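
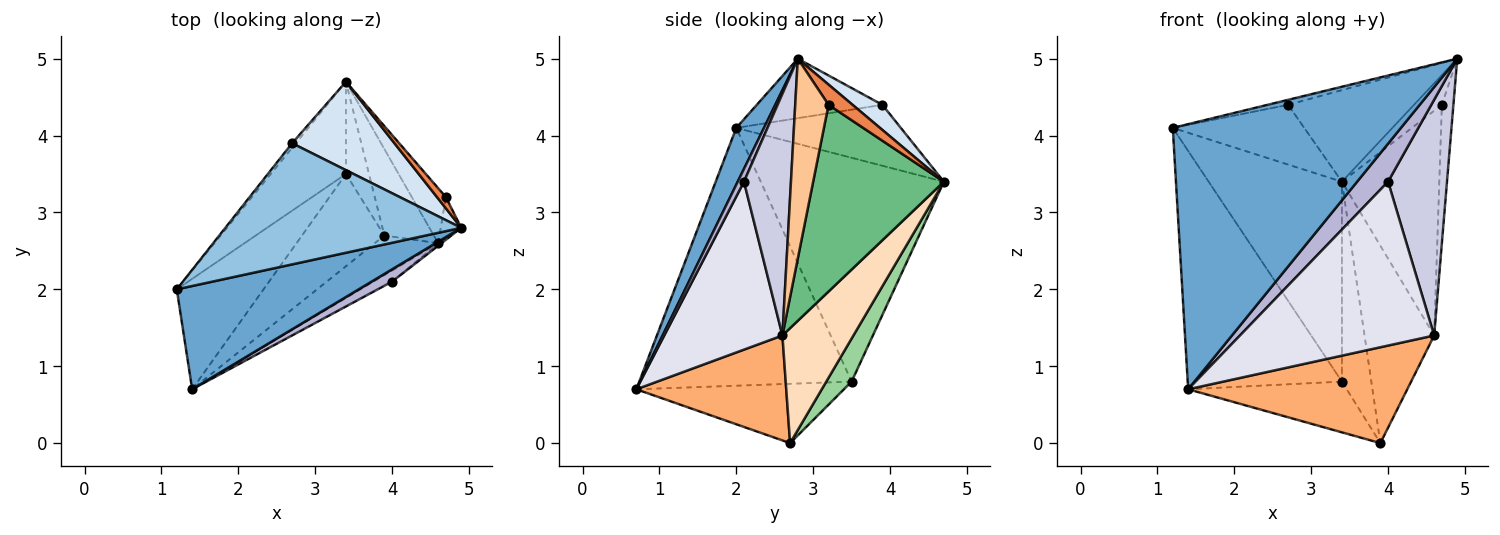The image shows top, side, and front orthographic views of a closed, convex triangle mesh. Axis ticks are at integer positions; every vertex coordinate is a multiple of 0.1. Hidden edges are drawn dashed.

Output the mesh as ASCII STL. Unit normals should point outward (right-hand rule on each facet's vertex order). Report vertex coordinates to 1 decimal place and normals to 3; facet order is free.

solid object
 facet normal 0.112 -0.926 0.361
  outer loop
   vertex 1.4 0.7 0.7
   vertex 4.9 2.8 5.0
   vertex 1.2 2.0 4.1
  endloop
 endfacet
 facet normal -0.244 0.040 0.969
  outer loop
   vertex 2.7 3.9 4.4
   vertex 1.2 2.0 4.1
   vertex 4.9 2.8 5.0
  endloop
 endfacet
 facet normal -0.780 0.624 -0.047
  outer loop
   vertex 2.7 3.9 4.4
   vertex 3.4 4.7 3.4
   vertex 1.2 2.0 4.1
  endloop
 endfacet
 facet normal 0.168 0.709 0.685
  outer loop
   vertex 2.7 3.9 4.4
   vertex 4.9 2.8 5.0
   vertex 3.4 4.7 3.4
  endloop
 endfacet
 facet normal 0.628 0.728 0.276
  outer loop
   vertex 4.7 3.2 4.4
   vertex 3.4 4.7 3.4
   vertex 4.9 2.8 5.0
  endloop
 endfacet
 facet normal 0.534 -0.781 -0.323
  outer loop
   vertex 4.6 2.6 1.4
   vertex 1.4 0.7 0.7
   vertex 3.9 2.7 0.0
  endloop
 endfacet
 facet normal 0.941 0.326 -0.096
  outer loop
   vertex 4.6 2.6 1.4
   vertex 4.7 3.2 4.4
   vertex 4.9 2.8 5.0
  endloop
 endfacet
 facet normal 0.682 0.669 -0.293
  outer loop
   vertex 4.6 2.6 1.4
   vertex 3.9 2.7 0.0
   vertex 3.4 4.7 3.4
  endloop
 endfacet
 facet normal 0.793 0.591 -0.145
  outer loop
   vertex 4.6 2.6 1.4
   vertex 3.4 4.7 3.4
   vertex 4.7 3.2 4.4
  endloop
 endfacet
 facet normal 0.616 0.715 -0.330
  outer loop
   vertex 3.4 3.5 0.8
   vertex 3.4 4.7 3.4
   vertex 3.9 2.7 0.0
  endloop
 endfacet
 facet normal -0.534 0.408 -0.741
  outer loop
   vertex 3.4 3.5 0.8
   vertex 3.9 2.7 0.0
   vertex 1.4 0.7 0.7
  endloop
 endfacet
 facet normal -0.780 0.568 -0.262
  outer loop
   vertex 3.4 3.5 0.8
   vertex 1.2 2.0 4.1
   vertex 3.4 4.7 3.4
  endloop
 endfacet
 facet normal -0.781 0.567 -0.263
  outer loop
   vertex 3.4 3.5 0.8
   vertex 1.4 0.7 0.7
   vertex 1.2 2.0 4.1
  endloop
 endfacet
 facet normal 0.189 -0.934 0.302
  outer loop
   vertex 4.0 2.1 3.4
   vertex 4.9 2.8 5.0
   vertex 1.4 0.7 0.7
  endloop
 endfacet
 facet normal 0.623 -0.782 -0.008
  outer loop
   vertex 4.0 2.1 3.4
   vertex 4.6 2.6 1.4
   vertex 4.9 2.8 5.0
  endloop
 endfacet
 facet normal 0.519 -0.853 -0.058
  outer loop
   vertex 4.0 2.1 3.4
   vertex 1.4 0.7 0.7
   vertex 4.6 2.6 1.4
  endloop
 endfacet
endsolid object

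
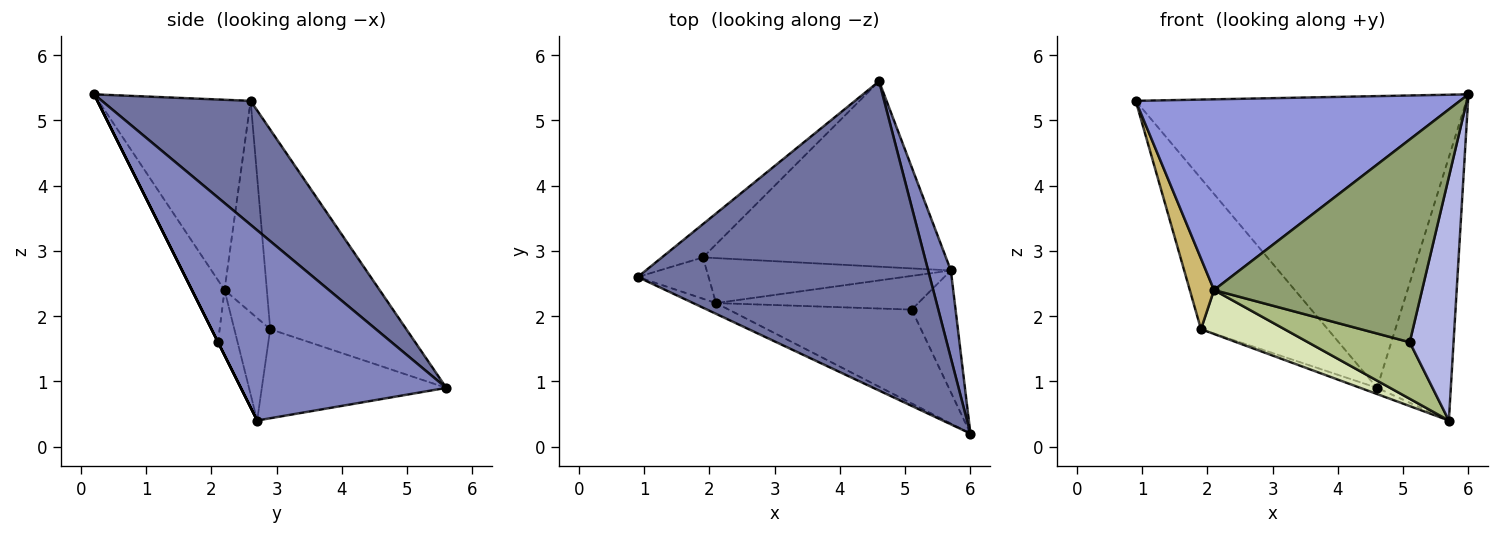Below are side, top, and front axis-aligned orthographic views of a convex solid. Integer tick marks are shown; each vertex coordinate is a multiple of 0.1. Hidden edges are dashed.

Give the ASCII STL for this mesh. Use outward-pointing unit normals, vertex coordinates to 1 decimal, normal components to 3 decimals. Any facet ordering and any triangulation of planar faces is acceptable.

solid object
 facet normal 0.295 0.656 0.695
  outer loop
   vertex 4.6 5.6 0.9
   vertex 0.9 2.6 5.3
   vertex 6.0 0.2 5.4
  endloop
 endfacet
 facet normal 0.935 0.336 0.112
  outer loop
   vertex 5.7 2.7 0.4
   vertex 4.6 5.6 0.9
   vertex 6.0 0.2 5.4
  endloop
 endfacet
 facet normal -0.424 -0.904 -0.051
  outer loop
   vertex 2.1 2.2 2.4
   vertex 6.0 0.2 5.4
   vertex 0.9 2.6 5.3
  endloop
 endfacet
 facet normal 0.000 -0.894 -0.447
  outer loop
   vertex 5.1 2.1 1.6
   vertex 5.7 2.7 0.4
   vertex 6.0 0.2 5.4
  endloop
 endfacet
 facet normal -0.141 -0.898 -0.416
  outer loop
   vertex 5.1 2.1 1.6
   vertex 6.0 0.2 5.4
   vertex 2.1 2.2 2.4
  endloop
 endfacet
 facet normal -0.163 -0.847 -0.505
  outer loop
   vertex 5.1 2.1 1.6
   vertex 2.1 2.2 2.4
   vertex 5.7 2.7 0.4
  endloop
 endfacet
 facet normal -0.344 0.031 -0.938
  outer loop
   vertex 1.9 2.9 1.8
   vertex 4.6 5.6 0.9
   vertex 5.7 2.7 0.4
  endloop
 endfacet
 facet normal -0.288 -0.669 -0.685
  outer loop
   vertex 1.9 2.9 1.8
   vertex 5.7 2.7 0.4
   vertex 2.1 2.2 2.4
  endloop
 endfacet
 facet normal -0.724 0.674 -0.149
  outer loop
   vertex 1.9 2.9 1.8
   vertex 0.9 2.6 5.3
   vertex 4.6 5.6 0.9
  endloop
 endfacet
 facet normal -0.833 -0.477 -0.279
  outer loop
   vertex 1.9 2.9 1.8
   vertex 2.1 2.2 2.4
   vertex 0.9 2.6 5.3
  endloop
 endfacet
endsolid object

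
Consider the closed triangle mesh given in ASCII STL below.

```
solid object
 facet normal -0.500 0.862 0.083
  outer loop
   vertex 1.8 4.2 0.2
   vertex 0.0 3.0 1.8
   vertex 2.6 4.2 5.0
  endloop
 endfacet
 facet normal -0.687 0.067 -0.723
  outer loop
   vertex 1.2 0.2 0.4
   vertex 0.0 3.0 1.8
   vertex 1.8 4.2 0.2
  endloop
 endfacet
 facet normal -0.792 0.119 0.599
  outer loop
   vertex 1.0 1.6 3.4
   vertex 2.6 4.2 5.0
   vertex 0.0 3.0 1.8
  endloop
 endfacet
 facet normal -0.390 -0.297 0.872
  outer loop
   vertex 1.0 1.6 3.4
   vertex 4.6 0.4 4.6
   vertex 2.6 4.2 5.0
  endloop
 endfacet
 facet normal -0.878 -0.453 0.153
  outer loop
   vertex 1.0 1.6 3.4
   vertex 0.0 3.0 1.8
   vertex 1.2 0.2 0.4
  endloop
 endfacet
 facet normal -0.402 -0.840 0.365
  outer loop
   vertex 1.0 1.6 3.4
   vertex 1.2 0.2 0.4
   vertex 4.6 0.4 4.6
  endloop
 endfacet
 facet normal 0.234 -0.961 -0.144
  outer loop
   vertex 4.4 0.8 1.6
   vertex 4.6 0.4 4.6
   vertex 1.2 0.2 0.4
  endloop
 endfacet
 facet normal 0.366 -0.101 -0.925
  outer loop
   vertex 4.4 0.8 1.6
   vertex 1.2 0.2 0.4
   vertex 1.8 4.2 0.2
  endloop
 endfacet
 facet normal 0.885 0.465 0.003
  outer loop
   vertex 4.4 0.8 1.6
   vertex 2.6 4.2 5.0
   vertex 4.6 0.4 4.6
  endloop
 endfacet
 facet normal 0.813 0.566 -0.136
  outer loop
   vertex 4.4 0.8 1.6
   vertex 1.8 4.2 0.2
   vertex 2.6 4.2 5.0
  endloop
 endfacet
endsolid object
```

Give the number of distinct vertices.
7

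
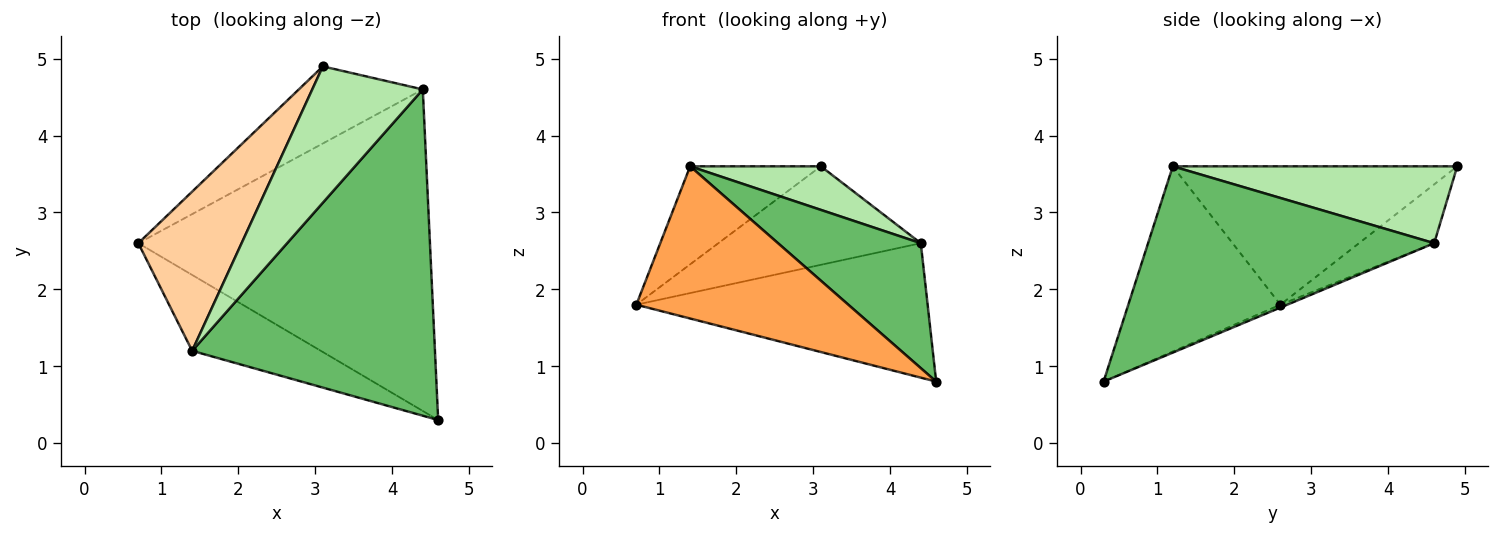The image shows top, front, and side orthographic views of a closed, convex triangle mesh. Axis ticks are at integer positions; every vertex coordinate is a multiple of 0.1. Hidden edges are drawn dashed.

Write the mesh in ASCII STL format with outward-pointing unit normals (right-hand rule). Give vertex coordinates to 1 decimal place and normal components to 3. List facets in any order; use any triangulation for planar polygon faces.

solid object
 facet normal -0.009 0.386 -0.923
  outer loop
   vertex 4.4 4.6 2.6
   vertex 4.6 0.3 0.8
   vertex 0.7 2.6 1.8
  endloop
 endfacet
 facet normal -0.281 0.756 -0.592
  outer loop
   vertex 4.4 4.6 2.6
   vertex 0.7 2.6 1.8
   vertex 3.1 4.9 3.6
  endloop
 endfacet
 facet normal -0.540 -0.753 -0.376
  outer loop
   vertex 1.4 1.2 3.6
   vertex 0.7 2.6 1.8
   vertex 4.6 0.3 0.8
  endloop
 endfacet
 facet normal -0.752 0.346 0.561
  outer loop
   vertex 1.4 1.2 3.6
   vertex 3.1 4.9 3.6
   vertex 0.7 2.6 1.8
  endloop
 endfacet
 facet normal 0.582 -0.291 0.759
  outer loop
   vertex 1.4 1.2 3.6
   vertex 4.6 0.3 0.8
   vertex 4.4 4.6 2.6
  endloop
 endfacet
 facet normal 0.552 -0.254 0.794
  outer loop
   vertex 1.4 1.2 3.6
   vertex 4.4 4.6 2.6
   vertex 3.1 4.9 3.6
  endloop
 endfacet
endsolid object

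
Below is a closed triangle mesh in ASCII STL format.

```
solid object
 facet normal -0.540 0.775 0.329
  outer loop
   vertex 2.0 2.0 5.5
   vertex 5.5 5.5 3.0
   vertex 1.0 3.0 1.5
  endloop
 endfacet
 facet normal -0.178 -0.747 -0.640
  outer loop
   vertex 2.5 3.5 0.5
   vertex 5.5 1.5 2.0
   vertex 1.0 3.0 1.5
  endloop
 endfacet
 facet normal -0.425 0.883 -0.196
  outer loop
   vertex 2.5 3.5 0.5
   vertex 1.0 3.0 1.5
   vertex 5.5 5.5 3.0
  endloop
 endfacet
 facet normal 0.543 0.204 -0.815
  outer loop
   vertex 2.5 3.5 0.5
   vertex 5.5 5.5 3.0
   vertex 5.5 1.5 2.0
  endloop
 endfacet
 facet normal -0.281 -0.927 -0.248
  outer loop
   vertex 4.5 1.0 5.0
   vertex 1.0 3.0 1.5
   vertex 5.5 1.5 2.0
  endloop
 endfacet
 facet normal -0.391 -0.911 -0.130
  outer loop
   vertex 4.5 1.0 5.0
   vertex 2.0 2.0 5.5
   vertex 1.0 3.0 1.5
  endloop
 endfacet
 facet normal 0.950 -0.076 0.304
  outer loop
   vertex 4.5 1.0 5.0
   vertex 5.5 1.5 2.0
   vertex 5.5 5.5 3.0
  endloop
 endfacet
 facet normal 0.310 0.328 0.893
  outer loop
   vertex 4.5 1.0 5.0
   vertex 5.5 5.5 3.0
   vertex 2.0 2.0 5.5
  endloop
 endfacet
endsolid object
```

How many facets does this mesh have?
8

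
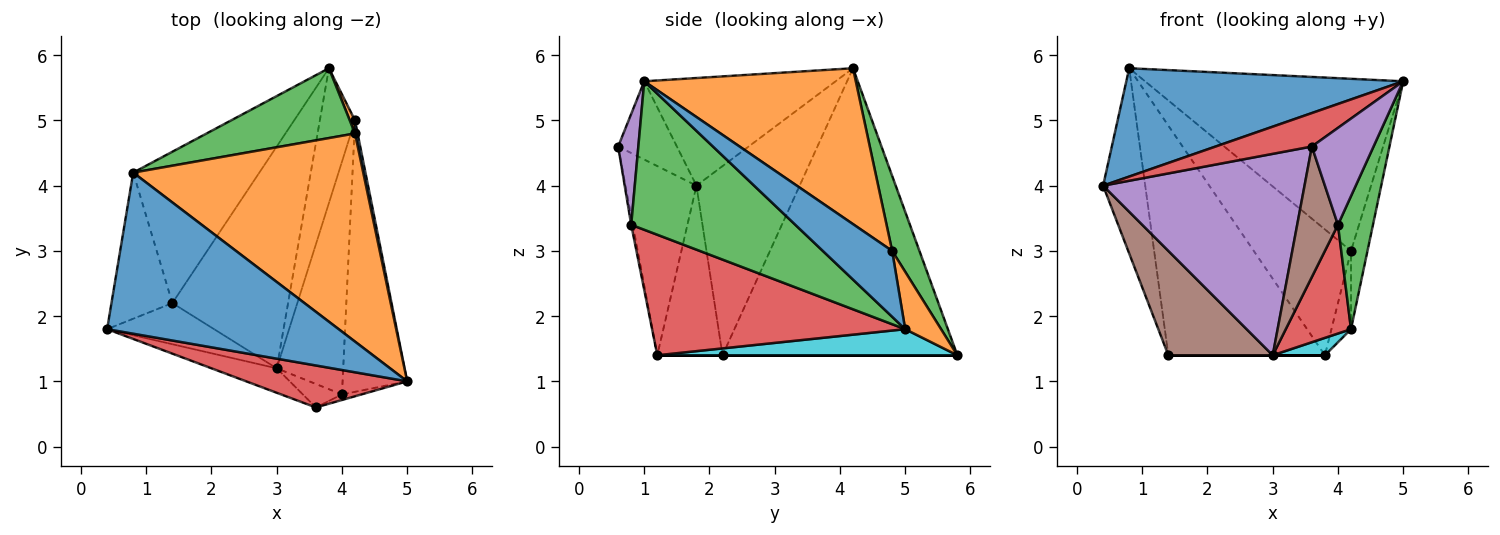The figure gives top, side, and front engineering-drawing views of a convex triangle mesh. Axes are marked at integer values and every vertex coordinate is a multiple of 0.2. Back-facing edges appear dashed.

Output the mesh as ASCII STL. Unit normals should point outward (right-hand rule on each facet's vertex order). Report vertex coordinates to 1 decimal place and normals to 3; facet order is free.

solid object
 facet normal -0.360 -0.521 0.774
  outer loop
   vertex 0.8 4.2 5.8
   vertex 0.4 1.8 4.0
   vertex 5.0 1.0 5.6
  endloop
 endfacet
 facet normal 0.463 0.565 0.683
  outer loop
   vertex 4.2 4.8 3.0
   vertex 0.8 4.2 5.8
   vertex 5.0 1.0 5.6
  endloop
 endfacet
 facet normal 0.238 0.849 0.471
  outer loop
   vertex 4.2 4.8 3.0
   vertex 3.8 5.8 1.4
   vertex 0.8 4.2 5.8
  endloop
 endfacet
 facet normal -0.356 -0.583 0.731
  outer loop
   vertex 3.6 0.6 4.6
   vertex 5.0 1.0 5.6
   vertex 0.4 1.8 4.0
  endloop
 endfacet
 facet normal -0.330 -0.937 -0.114
  outer loop
   vertex 3.6 0.6 4.6
   vertex 0.4 1.8 4.0
   vertex 3.0 1.2 1.4
  endloop
 endfacet
 facet normal -0.503 -0.804 -0.317
  outer loop
   vertex 1.4 2.2 1.4
   vertex 3.0 1.2 1.4
   vertex 0.4 1.8 4.0
  endloop
 endfacet
 facet normal 0.000 0.000 -1.000
  outer loop
   vertex 1.4 2.2 1.4
   vertex 3.8 5.8 1.4
   vertex 3.0 1.2 1.4
  endloop
 endfacet
 facet normal -0.887 0.362 -0.286
  outer loop
   vertex 1.4 2.2 1.4
   vertex 0.4 1.8 4.0
   vertex 0.8 4.2 5.8
  endloop
 endfacet
 facet normal -0.781 0.521 -0.343
  outer loop
   vertex 1.4 2.2 1.4
   vertex 0.8 4.2 5.8
   vertex 3.8 5.8 1.4
  endloop
 endfacet
 facet normal 0.593 -0.103 -0.799
  outer loop
   vertex 4.2 5.0 1.8
   vertex 3.0 1.2 1.4
   vertex 3.8 5.8 1.4
  endloop
 endfacet
 facet normal 0.972 0.231 0.039
  outer loop
   vertex 4.2 5.0 1.8
   vertex 4.2 4.8 3.0
   vertex 5.0 1.0 5.6
  endloop
 endfacet
 facet normal 0.875 0.477 0.080
  outer loop
   vertex 4.2 5.0 1.8
   vertex 3.8 5.8 1.4
   vertex 4.2 4.8 3.0
  endloop
 endfacet
 facet normal 0.900 -0.192 -0.392
  outer loop
   vertex 4.0 0.8 3.4
   vertex 4.2 5.0 1.8
   vertex 5.0 1.0 5.6
  endloop
 endfacet
 facet normal 0.854 -0.220 -0.471
  outer loop
   vertex 4.0 0.8 3.4
   vertex 3.0 1.2 1.4
   vertex 4.2 5.0 1.8
  endloop
 endfacet
 facet normal 0.310 -0.949 -0.055
  outer loop
   vertex 4.0 0.8 3.4
   vertex 5.0 1.0 5.6
   vertex 3.6 0.6 4.6
  endloop
 endfacet
 facet normal -0.039 -0.983 -0.177
  outer loop
   vertex 4.0 0.8 3.4
   vertex 3.6 0.6 4.6
   vertex 3.0 1.2 1.4
  endloop
 endfacet
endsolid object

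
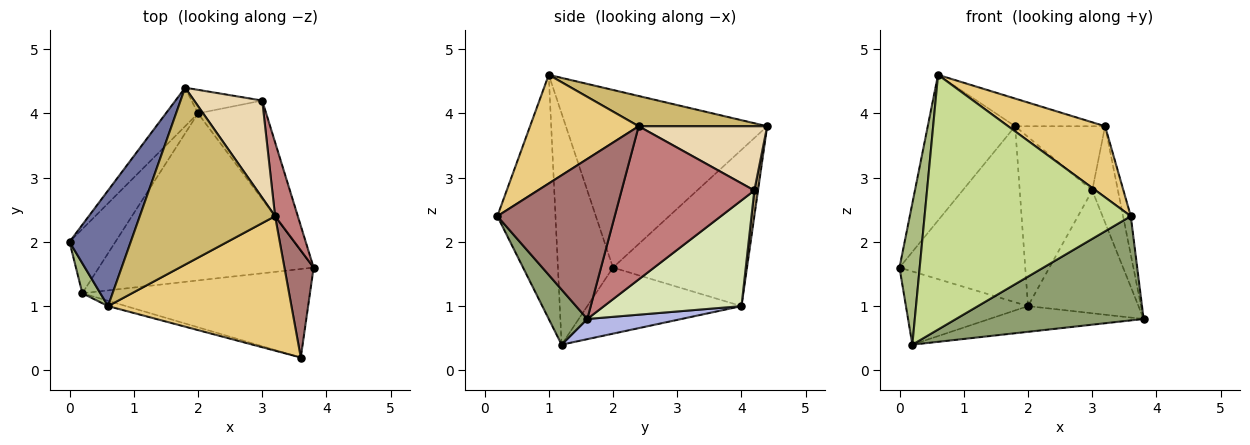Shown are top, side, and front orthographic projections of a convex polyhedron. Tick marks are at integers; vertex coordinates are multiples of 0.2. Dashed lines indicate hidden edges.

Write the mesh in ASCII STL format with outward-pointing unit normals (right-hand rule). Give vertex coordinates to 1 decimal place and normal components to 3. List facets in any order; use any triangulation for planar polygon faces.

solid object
 facet normal -0.875 0.380 0.301
  outer loop
   vertex 0.6 1.0 4.6
   vertex 1.8 4.4 3.8
   vertex 0.0 2.0 1.6
  endloop
 endfacet
 facet normal -0.721 0.677 -0.148
  outer loop
   vertex 2.0 4.0 1.0
   vertex 0.0 2.0 1.6
   vertex 1.8 4.4 3.8
  endloop
 endfacet
 facet normal -0.689 0.545 -0.478
  outer loop
   vertex 0.2 1.2 0.4
   vertex 0.0 2.0 1.6
   vertex 2.0 4.0 1.0
  endloop
 endfacet
 facet normal 0.093 0.151 -0.984
  outer loop
   vertex 0.2 1.2 0.4
   vertex 2.0 4.0 1.0
   vertex 3.8 1.6 0.8
  endloop
 endfacet
 facet normal 0.155 -0.753 -0.640
  outer loop
   vertex 0.2 1.2 0.4
   vertex 3.8 1.6 0.8
   vertex 3.6 0.2 2.4
  endloop
 endfacet
 facet normal -0.936 -0.343 0.073
  outer loop
   vertex 0.2 1.2 0.4
   vertex 0.6 1.0 4.6
   vertex 0.0 2.0 1.6
  endloop
 endfacet
 facet normal -0.271 -0.962 -0.020
  outer loop
   vertex 0.2 1.2 0.4
   vertex 3.6 0.2 2.4
   vertex 0.6 1.0 4.6
  endloop
 endfacet
 facet normal 0.696 0.560 -0.449
  outer loop
   vertex 3.0 4.2 2.8
   vertex 3.8 1.6 0.8
   vertex 2.0 4.0 1.0
  endloop
 endfacet
 facet normal 0.050 0.989 -0.138
  outer loop
   vertex 3.0 4.2 2.8
   vertex 2.0 4.0 1.0
   vertex 1.8 4.4 3.8
  endloop
 endfacet
 facet normal 0.216 0.151 0.965
  outer loop
   vertex 3.2 2.4 3.8
   vertex 1.8 4.4 3.8
   vertex 0.6 1.0 4.6
  endloop
 endfacet
 facet normal 0.464 -0.414 0.783
  outer loop
   vertex 3.2 2.4 3.8
   vertex 0.6 1.0 4.6
   vertex 3.6 0.2 2.4
  endloop
 endfacet
 facet normal 0.619 0.433 0.656
  outer loop
   vertex 3.2 2.4 3.8
   vertex 3.0 4.2 2.8
   vertex 1.8 4.4 3.8
  endloop
 endfacet
 facet normal 0.982 0.064 0.179
  outer loop
   vertex 3.2 2.4 3.8
   vertex 3.6 0.2 2.4
   vertex 3.8 1.6 0.8
  endloop
 endfacet
 facet normal 0.972 0.188 0.144
  outer loop
   vertex 3.2 2.4 3.8
   vertex 3.8 1.6 0.8
   vertex 3.0 4.2 2.8
  endloop
 endfacet
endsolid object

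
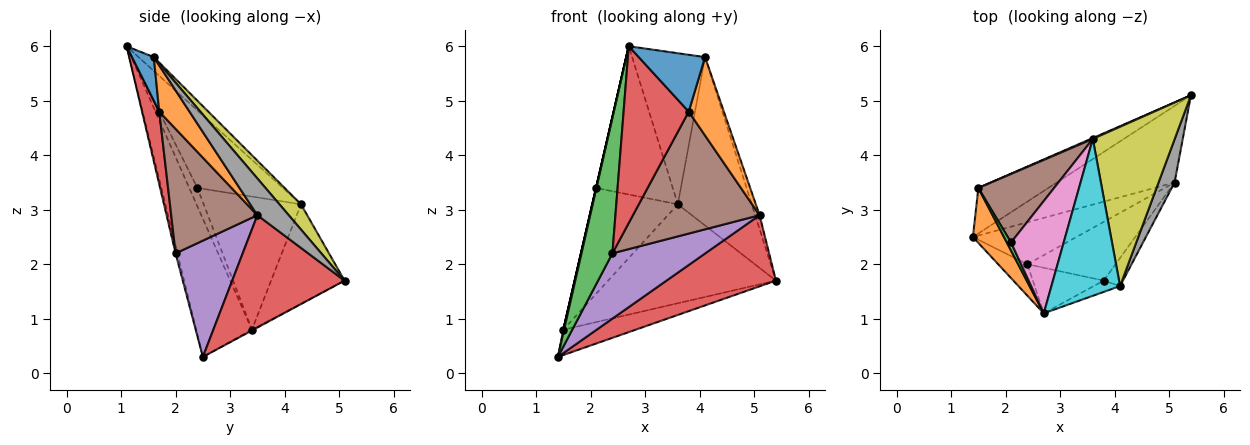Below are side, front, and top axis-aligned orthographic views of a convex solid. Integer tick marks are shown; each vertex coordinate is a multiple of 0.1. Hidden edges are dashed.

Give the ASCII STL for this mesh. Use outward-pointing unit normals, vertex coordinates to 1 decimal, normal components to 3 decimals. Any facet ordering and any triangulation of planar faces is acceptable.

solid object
 facet normal -0.010 0.487 -0.874
  outer loop
   vertex 1.5 3.4 0.8
   vertex 5.4 5.1 1.7
   vertex 1.4 2.5 0.3
  endloop
 endfacet
 facet normal -0.976 -0.013 0.219
  outer loop
   vertex 1.5 3.4 0.8
   vertex 1.4 2.5 0.3
   vertex 2.7 1.1 6.0
  endloop
 endfacet
 facet normal -0.974 0.000 0.225
  outer loop
   vertex 1.5 3.4 0.8
   vertex 2.7 1.1 6.0
   vertex 2.1 2.4 3.4
  endloop
 endfacet
 facet normal 0.573 -0.558 -0.601
  outer loop
   vertex 5.1 3.5 2.9
   vertex 1.4 2.5 0.3
   vertex 5.4 5.1 1.7
  endloop
 endfacet
 facet normal -0.401 0.916 0.008
  outer loop
   vertex 3.6 4.3 3.1
   vertex 5.4 5.1 1.7
   vertex 1.5 3.4 0.8
  endloop
 endfacet
 facet normal -0.691 0.607 0.393
  outer loop
   vertex 3.6 4.3 3.1
   vertex 1.5 3.4 0.8
   vertex 2.1 2.4 3.4
  endloop
 endfacet
 facet normal -0.664 0.596 0.451
  outer loop
   vertex 3.6 4.3 3.1
   vertex 2.1 2.4 3.4
   vertex 2.7 1.1 6.0
  endloop
 endfacet
 facet normal 0.909 0.127 0.397
  outer loop
   vertex 4.1 1.6 5.8
   vertex 5.1 3.5 2.9
   vertex 5.4 5.1 1.7
  endloop
 endfacet
 facet normal 0.207 0.711 0.672
  outer loop
   vertex 4.1 1.6 5.8
   vertex 5.4 5.1 1.7
   vertex 3.6 4.3 3.1
  endloop
 endfacet
 facet normal -0.143 0.686 0.713
  outer loop
   vertex 4.1 1.6 5.8
   vertex 3.6 4.3 3.1
   vertex 2.7 1.1 6.0
  endloop
 endfacet
 facet normal 0.307 -0.934 -0.185
  outer loop
   vertex 4.1 1.6 5.8
   vertex 2.7 1.1 6.0
   vertex 3.8 1.7 4.8
  endloop
 endfacet
 facet normal 0.630 -0.731 -0.262
  outer loop
   vertex 4.1 1.6 5.8
   vertex 3.8 1.7 4.8
   vertex 5.1 3.5 2.9
  endloop
 endfacet
 facet normal -0.057 -0.972 -0.226
  outer loop
   vertex 2.4 2.0 2.2
   vertex 2.7 1.1 6.0
   vertex 1.4 2.5 0.3
  endloop
 endfacet
 facet normal 0.248 -0.938 -0.242
  outer loop
   vertex 2.4 2.0 2.2
   vertex 3.8 1.7 4.8
   vertex 2.7 1.1 6.0
  endloop
 endfacet
 facet normal 0.519 -0.719 -0.462
  outer loop
   vertex 2.4 2.0 2.2
   vertex 1.4 2.5 0.3
   vertex 5.1 3.5 2.9
  endloop
 endfacet
 facet normal 0.523 -0.768 -0.370
  outer loop
   vertex 2.4 2.0 2.2
   vertex 5.1 3.5 2.9
   vertex 3.8 1.7 4.8
  endloop
 endfacet
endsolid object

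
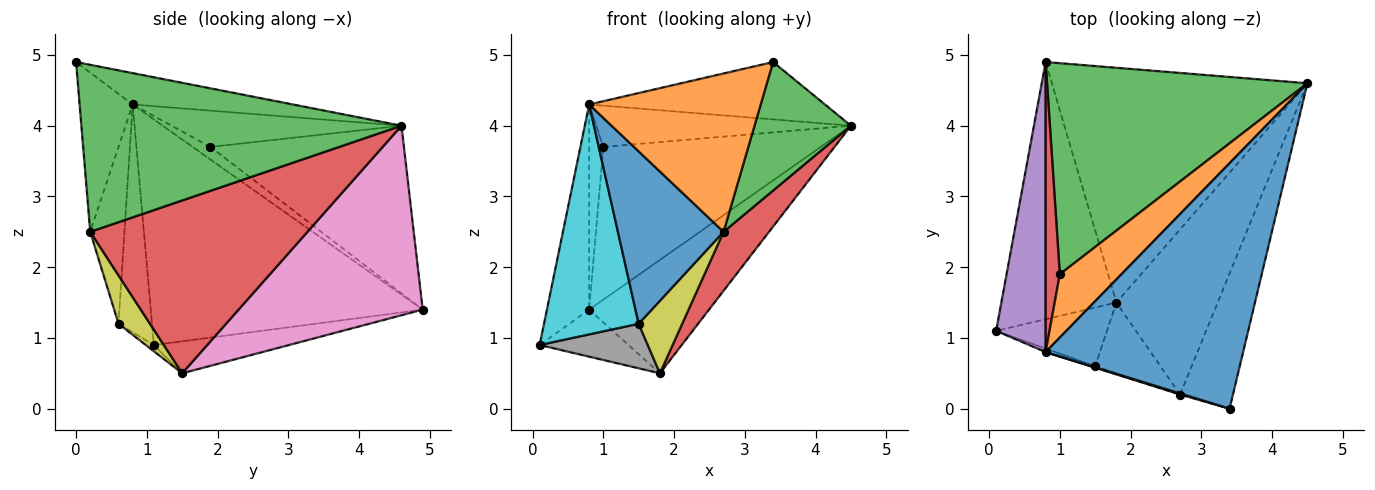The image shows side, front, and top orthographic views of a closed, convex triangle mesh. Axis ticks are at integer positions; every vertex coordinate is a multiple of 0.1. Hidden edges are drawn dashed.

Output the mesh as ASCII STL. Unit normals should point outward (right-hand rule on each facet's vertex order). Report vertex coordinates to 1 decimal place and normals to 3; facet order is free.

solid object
 facet normal -0.153 0.225 0.962
  outer loop
   vertex 0.8 0.8 4.3
   vertex 3.4 0.0 4.9
   vertex 4.5 4.6 4.0
  endloop
 endfacet
 facet normal -0.295 -0.955 0.007
  outer loop
   vertex 2.7 0.2 2.5
   vertex 3.4 0.0 4.9
   vertex 0.8 0.8 4.3
  endloop
 endfacet
 facet normal 0.916 -0.276 -0.290
  outer loop
   vertex 2.7 0.2 2.5
   vertex 4.5 4.6 4.0
   vertex 3.4 0.0 4.9
  endloop
 endfacet
 facet normal 0.849 -0.178 -0.498
  outer loop
   vertex 2.7 0.2 2.5
   vertex 1.8 1.5 0.5
   vertex 4.5 4.6 4.0
  endloop
 endfacet
 facet normal -0.966 0.150 0.212
  outer loop
   vertex 0.8 4.9 1.4
   vertex 0.1 1.1 0.9
   vertex 0.8 0.8 4.3
  endloop
 endfacet
 facet normal -0.264 0.173 -0.949
  outer loop
   vertex 0.8 4.9 1.4
   vertex 1.8 1.5 0.5
   vertex 0.1 1.1 0.9
  endloop
 endfacet
 facet normal 0.555 0.362 -0.749
  outer loop
   vertex 0.8 4.9 1.4
   vertex 4.5 4.6 4.0
   vertex 1.8 1.5 0.5
  endloop
 endfacet
 facet normal -0.045 -0.604 -0.796
  outer loop
   vertex 1.5 0.6 1.2
   vertex 0.1 1.1 0.9
   vertex 1.8 1.5 0.5
  endloop
 endfacet
 facet normal 0.460 -0.636 -0.620
  outer loop
   vertex 1.5 0.6 1.2
   vertex 1.8 1.5 0.5
   vertex 2.7 0.2 2.5
  endloop
 endfacet
 facet normal -0.334 -0.943 -0.015
  outer loop
   vertex 1.5 0.6 1.2
   vertex 0.8 0.8 4.3
   vertex 0.1 1.1 0.9
  endloop
 endfacet
 facet normal -0.308 -0.951 -0.008
  outer loop
   vertex 1.5 0.6 1.2
   vertex 2.7 0.2 2.5
   vertex 0.8 0.8 4.3
  endloop
 endfacet
 facet normal -0.442 0.490 0.751
  outer loop
   vertex 1.0 1.9 3.7
   vertex 0.8 0.8 4.3
   vertex 4.5 4.6 4.0
  endloop
 endfacet
 facet normal -0.463 0.520 0.718
  outer loop
   vertex 1.0 1.9 3.7
   vertex 4.5 4.6 4.0
   vertex 0.8 4.9 1.4
  endloop
 endfacet
 facet normal -0.588 0.467 0.660
  outer loop
   vertex 1.0 1.9 3.7
   vertex 0.8 4.9 1.4
   vertex 0.8 0.8 4.3
  endloop
 endfacet
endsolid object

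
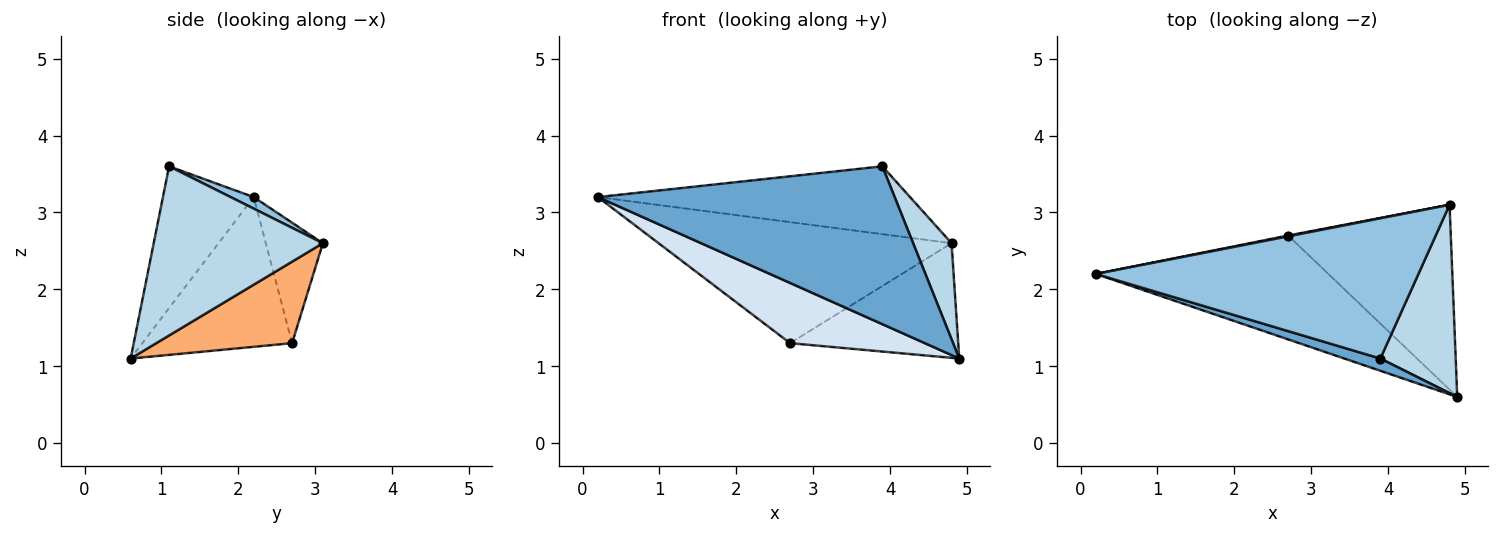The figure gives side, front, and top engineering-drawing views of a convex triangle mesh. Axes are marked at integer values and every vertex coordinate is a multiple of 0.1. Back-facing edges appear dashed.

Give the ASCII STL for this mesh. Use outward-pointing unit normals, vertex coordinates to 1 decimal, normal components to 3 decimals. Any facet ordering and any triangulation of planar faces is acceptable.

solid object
 facet normal -0.292 -0.954 0.074
  outer loop
   vertex 3.9 1.1 3.6
   vertex 0.2 2.2 3.2
   vertex 4.9 0.6 1.1
  endloop
 endfacet
 facet normal 0.032 0.435 0.900
  outer loop
   vertex 3.9 1.1 3.6
   vertex 4.8 3.1 2.6
   vertex 0.2 2.2 3.2
  endloop
 endfacet
 facet normal 0.894 -0.203 0.398
  outer loop
   vertex 3.9 1.1 3.6
   vertex 4.9 0.6 1.1
   vertex 4.8 3.1 2.6
  endloop
 endfacet
 facet normal -0.487 -0.438 -0.756
  outer loop
   vertex 2.7 2.7 1.3
   vertex 4.9 0.6 1.1
   vertex 0.2 2.2 3.2
  endloop
 endfacet
 facet normal -0.191 0.982 0.007
  outer loop
   vertex 2.7 2.7 1.3
   vertex 0.2 2.2 3.2
   vertex 4.8 3.1 2.6
  endloop
 endfacet
 facet normal 0.392 0.485 -0.782
  outer loop
   vertex 2.7 2.7 1.3
   vertex 4.8 3.1 2.6
   vertex 4.9 0.6 1.1
  endloop
 endfacet
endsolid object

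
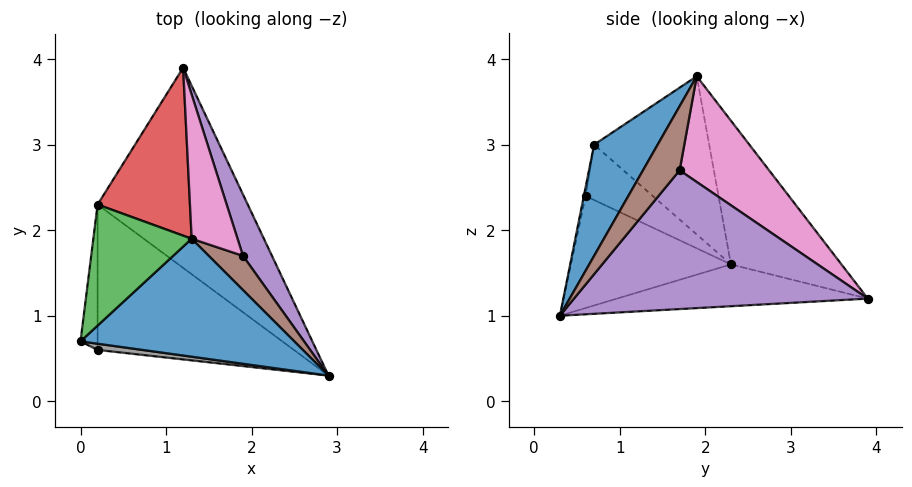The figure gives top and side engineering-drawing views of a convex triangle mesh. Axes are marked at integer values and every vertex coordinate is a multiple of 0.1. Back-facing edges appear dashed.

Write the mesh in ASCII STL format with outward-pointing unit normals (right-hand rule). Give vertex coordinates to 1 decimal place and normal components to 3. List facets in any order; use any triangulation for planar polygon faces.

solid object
 facet normal 0.312 -0.737 0.599
  outer loop
   vertex 1.3 1.9 3.8
   vertex 0.0 0.7 3.0
   vertex 2.9 0.3 1.0
  endloop
 endfacet
 facet normal -0.268 -0.073 -0.961
  outer loop
   vertex 0.2 2.3 1.6
   vertex 1.2 3.9 1.2
   vertex 2.9 0.3 1.0
  endloop
 endfacet
 facet normal -0.738 0.494 0.459
  outer loop
   vertex 0.2 2.3 1.6
   vertex 0.0 0.7 3.0
   vertex 1.3 1.9 3.8
  endloop
 endfacet
 facet normal -0.702 0.551 0.451
  outer loop
   vertex 0.2 2.3 1.6
   vertex 1.3 1.9 3.8
   vertex 1.2 3.9 1.2
  endloop
 endfacet
 facet normal 0.892 0.411 0.186
  outer loop
   vertex 1.9 1.7 2.7
   vertex 2.9 0.3 1.0
   vertex 1.2 3.9 1.2
  endloop
 endfacet
 facet normal 0.881 0.059 0.470
  outer loop
   vertex 1.9 1.7 2.7
   vertex 1.3 1.9 3.8
   vertex 2.9 0.3 1.0
  endloop
 endfacet
 facet normal 0.799 0.491 0.347
  outer loop
   vertex 1.9 1.7 2.7
   vertex 1.2 3.9 1.2
   vertex 1.3 1.9 3.8
  endloop
 endfacet
 facet normal -0.029 -0.988 0.155
  outer loop
   vertex 0.2 0.6 2.4
   vertex 2.9 0.3 1.0
   vertex 0.0 0.7 3.0
  endloop
 endfacet
 facet normal -0.946 -0.138 -0.292
  outer loop
   vertex 0.2 0.6 2.4
   vertex 0.0 0.7 3.0
   vertex 0.2 2.3 1.6
  endloop
 endfacet
 facet normal -0.459 -0.378 -0.804
  outer loop
   vertex 0.2 0.6 2.4
   vertex 0.2 2.3 1.6
   vertex 2.9 0.3 1.0
  endloop
 endfacet
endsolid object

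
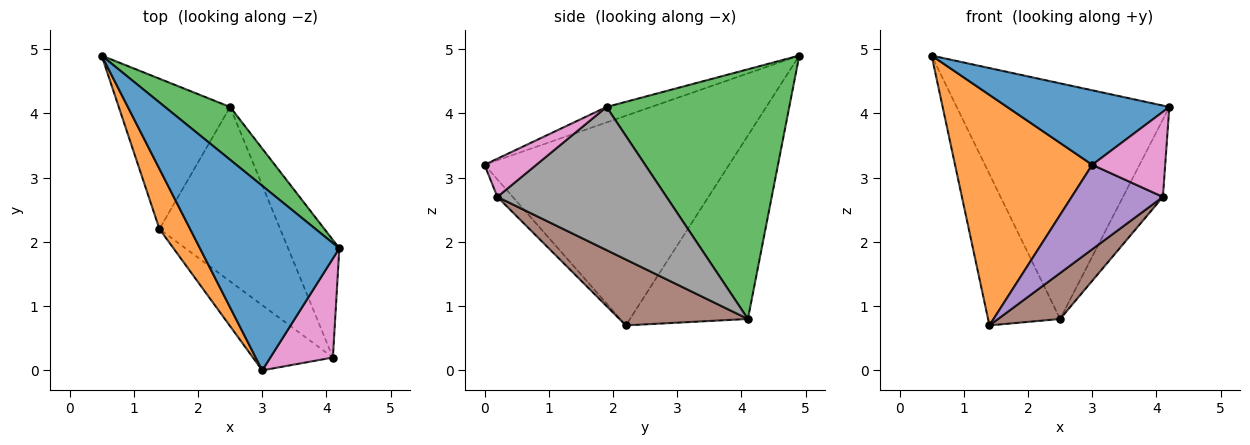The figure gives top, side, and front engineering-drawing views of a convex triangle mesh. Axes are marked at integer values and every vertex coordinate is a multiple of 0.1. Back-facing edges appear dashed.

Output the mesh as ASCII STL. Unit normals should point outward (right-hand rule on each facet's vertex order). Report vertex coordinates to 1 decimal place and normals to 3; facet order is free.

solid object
 facet normal -0.102 -0.372 0.922
  outer loop
   vertex 3.0 0.0 3.2
   vertex 4.2 1.9 4.1
   vertex 0.5 4.9 4.9
  endloop
 endfacet
 facet normal -0.865 -0.485 0.127
  outer loop
   vertex 1.4 2.2 0.7
   vertex 3.0 0.0 3.2
   vertex 0.5 4.9 4.9
  endloop
 endfacet
 facet normal 0.643 0.748 0.168
  outer loop
   vertex 2.5 4.1 0.8
   vertex 0.5 4.9 4.9
   vertex 4.2 1.9 4.1
  endloop
 endfacet
 facet normal -0.758 0.463 -0.460
  outer loop
   vertex 2.5 4.1 0.8
   vertex 1.4 2.2 0.7
   vertex 0.5 4.9 4.9
  endloop
 endfacet
 facet normal -0.133 -0.785 -0.606
  outer loop
   vertex 4.1 0.2 2.7
   vertex 3.0 0.0 3.2
   vertex 1.4 2.2 0.7
  endloop
 endfacet
 facet normal 0.467 -0.225 -0.855
  outer loop
   vertex 4.1 0.2 2.7
   vertex 1.4 2.2 0.7
   vertex 2.5 4.1 0.8
  endloop
 endfacet
 facet normal 0.420 -0.591 0.688
  outer loop
   vertex 4.1 0.2 2.7
   vertex 4.2 1.9 4.1
   vertex 3.0 0.0 3.2
  endloop
 endfacet
 facet normal 0.919 0.217 -0.329
  outer loop
   vertex 4.1 0.2 2.7
   vertex 2.5 4.1 0.8
   vertex 4.2 1.9 4.1
  endloop
 endfacet
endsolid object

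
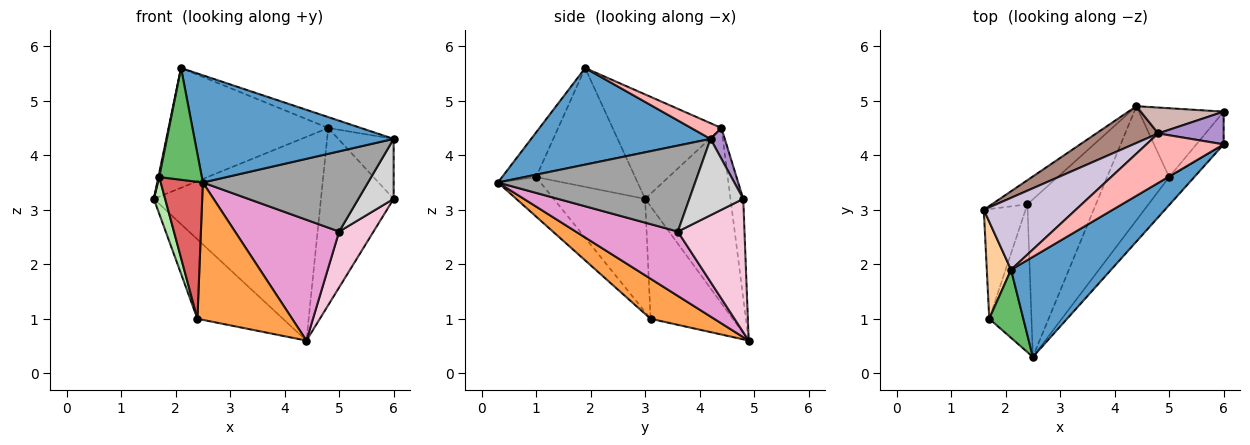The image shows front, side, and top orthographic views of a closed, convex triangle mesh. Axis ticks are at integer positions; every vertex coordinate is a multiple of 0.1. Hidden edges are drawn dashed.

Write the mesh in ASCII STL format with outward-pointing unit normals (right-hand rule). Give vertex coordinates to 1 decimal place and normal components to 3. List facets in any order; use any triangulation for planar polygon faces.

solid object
 facet normal 0.550 -0.610 0.570
  outer loop
   vertex 2.1 1.9 5.6
   vertex 2.5 0.3 3.5
   vertex 6.0 4.2 4.3
  endloop
 endfacet
 facet normal -0.677 0.704 -0.214
  outer loop
   vertex 2.4 3.1 1.0
   vertex 1.6 3.0 3.2
   vertex 4.4 4.9 0.6
  endloop
 endfacet
 facet normal 0.403 -0.601 -0.690
  outer loop
   vertex 2.4 3.1 1.0
   vertex 4.4 4.9 0.6
   vertex 2.5 0.3 3.5
  endloop
 endfacet
 facet normal -0.980 -0.009 0.200
  outer loop
   vertex 1.7 1.0 3.6
   vertex 2.1 1.9 5.6
   vertex 1.6 3.0 3.2
  endloop
 endfacet
 facet normal -0.563 -0.705 0.430
  outer loop
   vertex 1.7 1.0 3.6
   vertex 2.5 0.3 3.5
   vertex 2.1 1.9 5.6
  endloop
 endfacet
 facet normal -0.932 -0.115 -0.344
  outer loop
   vertex 1.7 1.0 3.6
   vertex 1.6 3.0 3.2
   vertex 2.4 3.1 1.0
  endloop
 endfacet
 facet normal -0.566 -0.560 -0.605
  outer loop
   vertex 1.7 1.0 3.6
   vertex 2.4 3.1 1.0
   vertex 2.5 0.3 3.5
  endloop
 endfacet
 facet normal 0.195 0.211 0.958
  outer loop
   vertex 4.8 4.4 4.5
   vertex 2.1 1.9 5.6
   vertex 6.0 4.2 4.3
  endloop
 endfacet
 facet normal 0.221 0.856 0.467
  outer loop
   vertex 4.8 4.4 4.5
   vertex 6.0 4.2 4.3
   vertex 6.0 4.8 3.2
  endloop
 endfacet
 facet normal -0.504 0.740 0.444
  outer loop
   vertex 4.8 4.4 4.5
   vertex 1.6 3.0 3.2
   vertex 2.1 1.9 5.6
  endloop
 endfacet
 facet normal -0.449 0.879 0.159
  outer loop
   vertex 4.8 4.4 4.5
   vertex 4.4 4.9 0.6
   vertex 1.6 3.0 3.2
  endloop
 endfacet
 facet normal -0.171 0.975 0.142
  outer loop
   vertex 4.8 4.4 4.5
   vertex 6.0 4.8 3.2
   vertex 4.4 4.9 0.6
  endloop
 endfacet
 facet normal 0.580 -0.592 -0.559
  outer loop
   vertex 5.0 3.6 2.6
   vertex 2.5 0.3 3.5
   vertex 4.4 4.9 0.6
  endloop
 endfacet
 facet normal 0.774 -0.399 -0.492
  outer loop
   vertex 5.0 3.6 2.6
   vertex 4.4 4.9 0.6
   vertex 6.0 4.8 3.2
  endloop
 endfacet
 facet normal 0.748 -0.626 -0.219
  outer loop
   vertex 5.0 3.6 2.6
   vertex 6.0 4.2 4.3
   vertex 2.5 0.3 3.5
  endloop
 endfacet
 facet normal 0.802 -0.525 -0.286
  outer loop
   vertex 5.0 3.6 2.6
   vertex 6.0 4.8 3.2
   vertex 6.0 4.2 4.3
  endloop
 endfacet
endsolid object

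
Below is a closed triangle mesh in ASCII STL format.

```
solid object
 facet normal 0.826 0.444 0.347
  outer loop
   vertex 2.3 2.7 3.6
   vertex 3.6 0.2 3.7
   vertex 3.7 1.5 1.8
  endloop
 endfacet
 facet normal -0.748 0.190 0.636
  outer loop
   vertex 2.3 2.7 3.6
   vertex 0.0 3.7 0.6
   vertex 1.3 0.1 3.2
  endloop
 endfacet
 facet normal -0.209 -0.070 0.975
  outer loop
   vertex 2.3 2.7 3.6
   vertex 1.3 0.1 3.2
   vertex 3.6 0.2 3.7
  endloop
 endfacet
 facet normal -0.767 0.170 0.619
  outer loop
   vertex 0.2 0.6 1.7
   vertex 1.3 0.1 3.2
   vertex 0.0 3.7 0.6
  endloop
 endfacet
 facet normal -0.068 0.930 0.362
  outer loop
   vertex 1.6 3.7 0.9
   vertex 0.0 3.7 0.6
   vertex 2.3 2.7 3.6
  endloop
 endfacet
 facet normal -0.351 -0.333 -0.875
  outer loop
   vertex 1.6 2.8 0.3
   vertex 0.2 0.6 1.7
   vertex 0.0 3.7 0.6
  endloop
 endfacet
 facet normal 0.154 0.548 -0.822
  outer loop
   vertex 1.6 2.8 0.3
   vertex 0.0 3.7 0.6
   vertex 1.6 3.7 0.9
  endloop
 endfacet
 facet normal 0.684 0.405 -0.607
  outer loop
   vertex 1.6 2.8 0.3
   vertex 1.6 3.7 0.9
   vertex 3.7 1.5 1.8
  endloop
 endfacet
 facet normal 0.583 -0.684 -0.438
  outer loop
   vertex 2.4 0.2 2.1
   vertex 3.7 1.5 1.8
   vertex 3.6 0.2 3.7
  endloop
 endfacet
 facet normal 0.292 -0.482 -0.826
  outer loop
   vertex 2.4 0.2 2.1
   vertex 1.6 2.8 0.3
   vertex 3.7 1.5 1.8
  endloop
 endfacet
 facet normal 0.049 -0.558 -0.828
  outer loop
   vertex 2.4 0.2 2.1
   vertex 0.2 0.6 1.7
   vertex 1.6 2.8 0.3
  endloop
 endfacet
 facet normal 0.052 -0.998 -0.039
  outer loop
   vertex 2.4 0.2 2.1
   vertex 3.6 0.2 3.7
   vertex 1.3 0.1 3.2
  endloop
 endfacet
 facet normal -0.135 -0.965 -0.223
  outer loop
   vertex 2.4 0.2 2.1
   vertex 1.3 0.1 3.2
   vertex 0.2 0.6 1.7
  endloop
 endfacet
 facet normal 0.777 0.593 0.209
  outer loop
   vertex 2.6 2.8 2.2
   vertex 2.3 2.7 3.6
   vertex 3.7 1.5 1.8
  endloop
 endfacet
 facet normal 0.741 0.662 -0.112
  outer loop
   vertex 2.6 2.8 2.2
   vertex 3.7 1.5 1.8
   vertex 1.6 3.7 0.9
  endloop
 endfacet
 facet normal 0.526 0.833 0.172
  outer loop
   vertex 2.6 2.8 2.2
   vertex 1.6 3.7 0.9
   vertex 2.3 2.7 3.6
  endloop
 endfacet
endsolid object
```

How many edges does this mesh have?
24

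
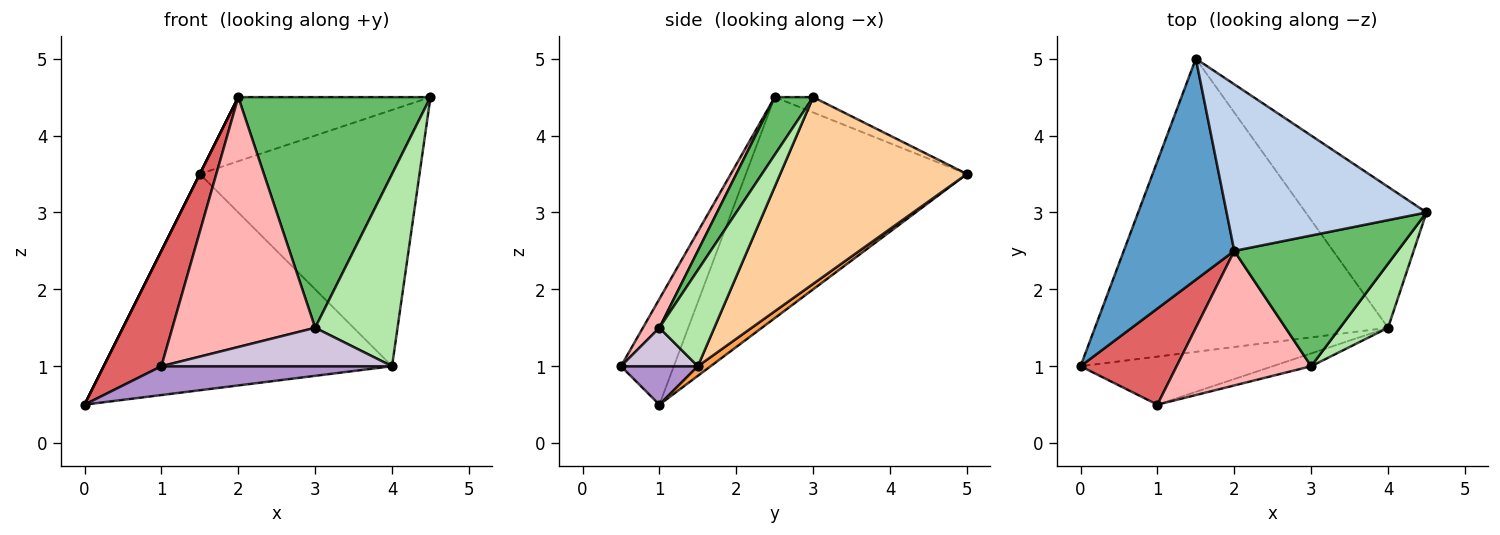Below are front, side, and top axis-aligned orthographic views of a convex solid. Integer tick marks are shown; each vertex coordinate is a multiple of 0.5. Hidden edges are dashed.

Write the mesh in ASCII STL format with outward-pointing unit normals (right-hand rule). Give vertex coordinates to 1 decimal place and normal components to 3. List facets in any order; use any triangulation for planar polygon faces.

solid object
 facet normal -0.894 0.000 0.447
  outer loop
   vertex 2.0 2.5 4.5
   vertex 1.5 5.0 3.5
   vertex 0.0 1.0 0.5
  endloop
 endfacet
 facet normal -0.072 0.358 0.931
  outer loop
   vertex 2.0 2.5 4.5
   vertex 4.5 3.0 4.5
   vertex 1.5 5.0 3.5
  endloop
 endfacet
 facet normal 0.026 0.593 -0.804
  outer loop
   vertex 4.0 1.5 1.0
   vertex 0.0 1.0 0.5
   vertex 1.5 5.0 3.5
  endloop
 endfacet
 facet normal 0.597 0.703 -0.387
  outer loop
   vertex 4.0 1.5 1.0
   vertex 1.5 5.0 3.5
   vertex 4.5 3.0 4.5
  endloop
 endfacet
 facet normal 0.171 -0.857 0.486
  outer loop
   vertex 3.0 1.0 1.5
   vertex 4.5 3.0 4.5
   vertex 2.0 2.5 4.5
  endloop
 endfacet
 facet normal 0.535 -0.802 0.267
  outer loop
   vertex 3.0 1.0 1.5
   vertex 4.0 1.5 1.0
   vertex 4.5 3.0 4.5
  endloop
 endfacet
 facet normal -0.576 -0.628 0.523
  outer loop
   vertex 1.0 0.5 1.0
   vertex 2.0 2.5 4.5
   vertex 0.0 1.0 0.5
  endloop
 endfacet
 facet normal 0.101 -0.876 0.472
  outer loop
   vertex 1.0 0.5 1.0
   vertex 3.0 1.0 1.5
   vertex 2.0 2.5 4.5
  endloop
 endfacet
 facet normal 0.169 -0.507 -0.845
  outer loop
   vertex 1.0 0.5 1.0
   vertex 0.0 1.0 0.5
   vertex 4.0 1.5 1.0
  endloop
 endfacet
 facet normal 0.302 -0.905 -0.302
  outer loop
   vertex 1.0 0.5 1.0
   vertex 4.0 1.5 1.0
   vertex 3.0 1.0 1.5
  endloop
 endfacet
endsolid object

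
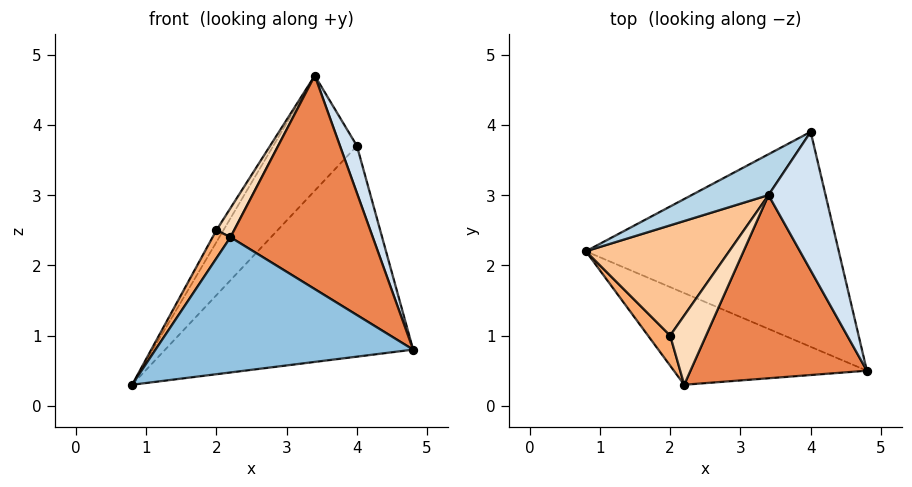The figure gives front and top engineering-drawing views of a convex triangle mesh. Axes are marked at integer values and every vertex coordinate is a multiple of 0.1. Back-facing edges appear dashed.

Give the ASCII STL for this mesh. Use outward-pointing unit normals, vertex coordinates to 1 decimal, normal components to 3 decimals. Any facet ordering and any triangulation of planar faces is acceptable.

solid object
 facet normal 0.361 0.653 -0.666
  outer loop
   vertex 4.0 3.9 3.7
   vertex 4.8 0.5 0.8
   vertex 0.8 2.2 0.3
  endloop
 endfacet
 facet normal -0.271 -0.797 -0.540
  outer loop
   vertex 2.2 0.3 2.4
   vertex 0.8 2.2 0.3
   vertex 4.8 0.5 0.8
  endloop
 endfacet
 facet normal -0.650 0.716 0.254
  outer loop
   vertex 3.4 3.0 4.7
   vertex 4.0 3.9 3.7
   vertex 0.8 2.2 0.3
  endloop
 endfacet
 facet normal 0.900 -0.141 0.413
  outer loop
   vertex 3.4 3.0 4.7
   vertex 4.8 0.5 0.8
   vertex 4.0 3.9 3.7
  endloop
 endfacet
 facet normal 0.417 -0.690 0.592
  outer loop
   vertex 3.4 3.0 4.7
   vertex 2.2 0.3 2.4
   vertex 4.8 0.5 0.8
  endloop
 endfacet
 facet normal -0.896 -0.302 0.324
  outer loop
   vertex 2.0 1.0 2.5
   vertex 0.8 2.2 0.3
   vertex 2.2 0.3 2.4
  endloop
 endfacet
 facet normal -0.864 0.054 0.501
  outer loop
   vertex 2.0 1.0 2.5
   vertex 3.4 3.0 4.7
   vertex 0.8 2.2 0.3
  endloop
 endfacet
 facet normal -0.667 -0.289 0.687
  outer loop
   vertex 2.0 1.0 2.5
   vertex 2.2 0.3 2.4
   vertex 3.4 3.0 4.7
  endloop
 endfacet
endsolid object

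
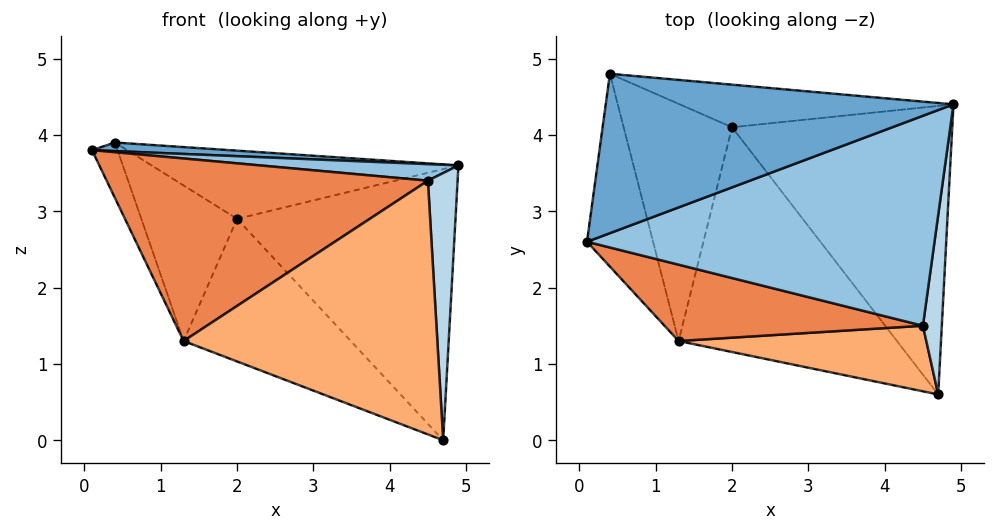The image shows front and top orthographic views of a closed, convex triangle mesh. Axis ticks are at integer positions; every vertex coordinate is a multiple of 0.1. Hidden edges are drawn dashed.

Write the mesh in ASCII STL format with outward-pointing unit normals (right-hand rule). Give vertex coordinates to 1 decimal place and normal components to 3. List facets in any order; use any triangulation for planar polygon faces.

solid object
 facet normal 0.062 -0.054 0.997
  outer loop
   vertex 0.4 4.8 3.9
   vertex 0.1 2.6 3.8
   vertex 4.9 4.4 3.6
  endloop
 endfacet
 facet normal 0.071 -0.078 0.994
  outer loop
   vertex 4.5 1.5 3.4
   vertex 4.9 4.4 3.6
   vertex 0.1 2.6 3.8
  endloop
 endfacet
 facet normal 0.985 -0.142 0.096
  outer loop
   vertex 4.5 1.5 3.4
   vertex 4.7 0.6 0.0
   vertex 4.9 4.4 3.6
  endloop
 endfacet
 facet normal -0.862 0.140 -0.487
  outer loop
   vertex 1.3 1.3 1.3
   vertex 0.1 2.6 3.8
   vertex 0.4 4.8 3.9
  endloop
 endfacet
 facet normal -0.192 -0.905 0.379
  outer loop
   vertex 1.3 1.3 1.3
   vertex 4.5 1.5 3.4
   vertex 0.1 2.6 3.8
  endloop
 endfacet
 facet normal -0.103 -0.963 0.249
  outer loop
   vertex 1.3 1.3 1.3
   vertex 4.7 0.6 0.0
   vertex 4.5 1.5 3.4
  endloop
 endfacet
 facet normal 0.104 0.681 -0.725
  outer loop
   vertex 2.0 4.1 2.9
   vertex 4.9 4.4 3.6
   vertex 4.7 0.6 0.0
  endloop
 endfacet
 facet normal 0.040 0.848 -0.529
  outer loop
   vertex 2.0 4.1 2.9
   vertex 0.4 4.8 3.9
   vertex 4.9 4.4 3.6
  endloop
 endfacet
 facet normal -0.208 0.524 -0.826
  outer loop
   vertex 2.0 4.1 2.9
   vertex 4.7 0.6 0.0
   vertex 1.3 1.3 1.3
  endloop
 endfacet
 facet normal -0.272 0.528 -0.805
  outer loop
   vertex 2.0 4.1 2.9
   vertex 1.3 1.3 1.3
   vertex 0.4 4.8 3.9
  endloop
 endfacet
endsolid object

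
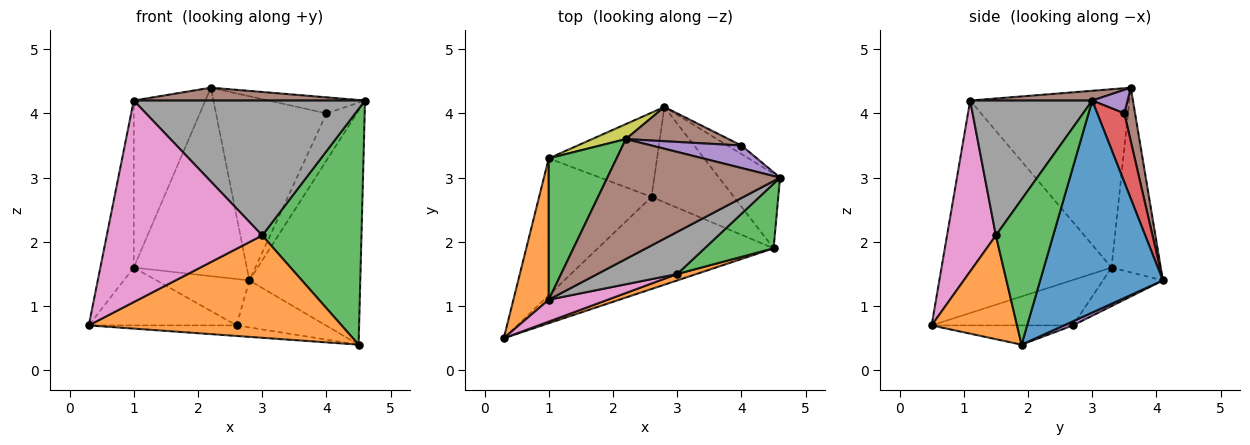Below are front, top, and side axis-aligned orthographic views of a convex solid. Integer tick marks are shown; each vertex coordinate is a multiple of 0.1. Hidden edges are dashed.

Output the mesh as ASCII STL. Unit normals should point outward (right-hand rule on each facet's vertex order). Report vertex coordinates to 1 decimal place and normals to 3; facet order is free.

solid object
 facet normal 0.726 0.656 -0.209
  outer loop
   vertex 4.5 1.9 0.4
   vertex 2.8 4.1 1.4
   vertex 4.6 3.0 4.2
  endloop
 endfacet
 facet normal 0.319 -0.946 0.059
  outer loop
   vertex 3.0 1.5 2.1
   vertex 0.3 0.5 0.7
   vertex 4.5 1.9 0.4
  endloop
 endfacet
 facet normal 0.487 -0.843 0.231
  outer loop
   vertex 3.0 1.5 2.1
   vertex 4.5 1.9 0.4
   vertex 4.6 3.0 4.2
  endloop
 endfacet
 facet normal -0.108 0.113 -0.988
  outer loop
   vertex 2.6 2.7 0.7
   vertex 4.5 1.9 0.4
   vertex 0.3 0.5 0.7
  endloop
 endfacet
 facet normal 0.044 0.442 -0.896
  outer loop
   vertex 2.6 2.7 0.7
   vertex 2.8 4.1 1.4
   vertex 4.5 1.9 0.4
  endloop
 endfacet
 facet normal 0.056 -0.106 0.993
  outer loop
   vertex 1.0 1.1 4.2
   vertex 4.6 3.0 4.2
   vertex 2.2 3.6 4.4
  endloop
 endfacet
 facet normal 0.298 -0.949 0.103
  outer loop
   vertex 1.0 1.1 4.2
   vertex 0.3 0.5 0.7
   vertex 3.0 1.5 2.1
  endloop
 endfacet
 facet normal 0.450 -0.852 0.266
  outer loop
   vertex 1.0 1.1 4.2
   vertex 3.0 1.5 2.1
   vertex 4.6 3.0 4.2
  endloop
 endfacet
 facet normal -0.398 0.914 0.073
  outer loop
   vertex 1.0 3.3 1.6
   vertex 2.2 3.6 4.4
   vertex 2.8 4.1 1.4
  endloop
 endfacet
 facet normal -0.349 0.365 -0.863
  outer loop
   vertex 1.0 3.3 1.6
   vertex 2.6 2.7 0.7
   vertex 0.3 0.5 0.7
  endloop
 endfacet
 facet normal -0.298 0.461 -0.836
  outer loop
   vertex 1.0 3.3 1.6
   vertex 2.8 4.1 1.4
   vertex 2.6 2.7 0.7
  endloop
 endfacet
 facet normal -0.968 0.190 0.161
  outer loop
   vertex 1.0 3.3 1.6
   vertex 0.3 0.5 0.7
   vertex 1.0 1.1 4.2
  endloop
 endfacet
 facet normal -0.862 0.387 0.328
  outer loop
   vertex 1.0 3.3 1.6
   vertex 1.0 1.1 4.2
   vertex 2.2 3.6 4.4
  endloop
 endfacet
 facet normal 0.660 0.739 -0.134
  outer loop
   vertex 4.0 3.5 4.0
   vertex 4.6 3.0 4.2
   vertex 2.8 4.1 1.4
  endloop
 endfacet
 facet normal 0.208 0.568 0.796
  outer loop
   vertex 4.0 3.5 4.0
   vertex 2.2 3.6 4.4
   vertex 4.6 3.0 4.2
  endloop
 endfacet
 facet normal 0.095 0.979 0.182
  outer loop
   vertex 4.0 3.5 4.0
   vertex 2.8 4.1 1.4
   vertex 2.2 3.6 4.4
  endloop
 endfacet
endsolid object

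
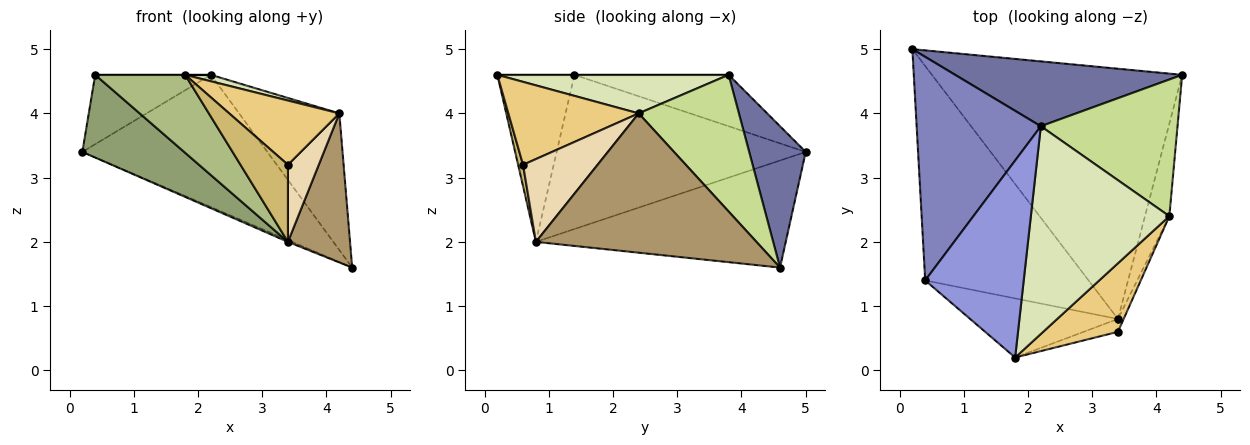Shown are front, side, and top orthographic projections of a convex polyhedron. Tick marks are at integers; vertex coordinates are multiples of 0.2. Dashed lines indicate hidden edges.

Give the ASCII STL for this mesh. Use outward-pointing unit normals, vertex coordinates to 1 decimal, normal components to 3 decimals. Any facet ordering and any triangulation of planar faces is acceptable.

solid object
 facet normal 0.265 0.866 0.425
  outer loop
   vertex 2.2 3.8 4.6
   vertex 4.4 4.6 1.6
   vertex 0.2 5.0 3.4
  endloop
 endfacet
 facet normal -0.368 0.276 0.888
  outer loop
   vertex 2.2 3.8 4.6
   vertex 0.2 5.0 3.4
   vertex 0.4 1.4 4.6
  endloop
 endfacet
 facet normal 0.000 0.000 1.000
  outer loop
   vertex 2.2 3.8 4.6
   vertex 0.4 1.4 4.6
   vertex 1.8 0.2 4.6
  endloop
 endfacet
 facet normal -0.393 0.007 -0.919
  outer loop
   vertex 3.4 0.8 2.0
   vertex 0.2 5.0 3.4
   vertex 4.4 4.6 1.6
  endloop
 endfacet
 facet normal -0.661 -0.270 -0.700
  outer loop
   vertex 3.4 0.8 2.0
   vertex 0.4 1.4 4.6
   vertex 0.2 5.0 3.4
  endloop
 endfacet
 facet normal -0.564 -0.658 -0.499
  outer loop
   vertex 3.4 0.8 2.0
   vertex 1.8 0.2 4.6
   vertex 0.4 1.4 4.6
  endloop
 endfacet
 facet normal 0.577 0.577 0.577
  outer loop
   vertex 4.2 2.4 4.0
   vertex 4.4 4.6 1.6
   vertex 2.2 3.8 4.6
  endloop
 endfacet
 facet normal 0.268 -0.030 0.963
  outer loop
   vertex 4.2 2.4 4.0
   vertex 2.2 3.8 4.6
   vertex 1.8 0.2 4.6
  endloop
 endfacet
 facet normal 0.949 -0.267 -0.166
  outer loop
   vertex 4.2 2.4 4.0
   vertex 3.4 0.8 2.0
   vertex 4.4 4.6 1.6
  endloop
 endfacet
 facet normal 0.102 -0.981 -0.164
  outer loop
   vertex 3.4 0.6 3.2
   vertex 1.8 0.2 4.6
   vertex 3.4 0.8 2.0
  endloop
 endfacet
 facet normal 0.629 -0.532 0.567
  outer loop
   vertex 3.4 0.6 3.2
   vertex 4.2 2.4 4.0
   vertex 1.8 0.2 4.6
  endloop
 endfacet
 facet normal 0.922 -0.382 -0.064
  outer loop
   vertex 3.4 0.6 3.2
   vertex 3.4 0.8 2.0
   vertex 4.2 2.4 4.0
  endloop
 endfacet
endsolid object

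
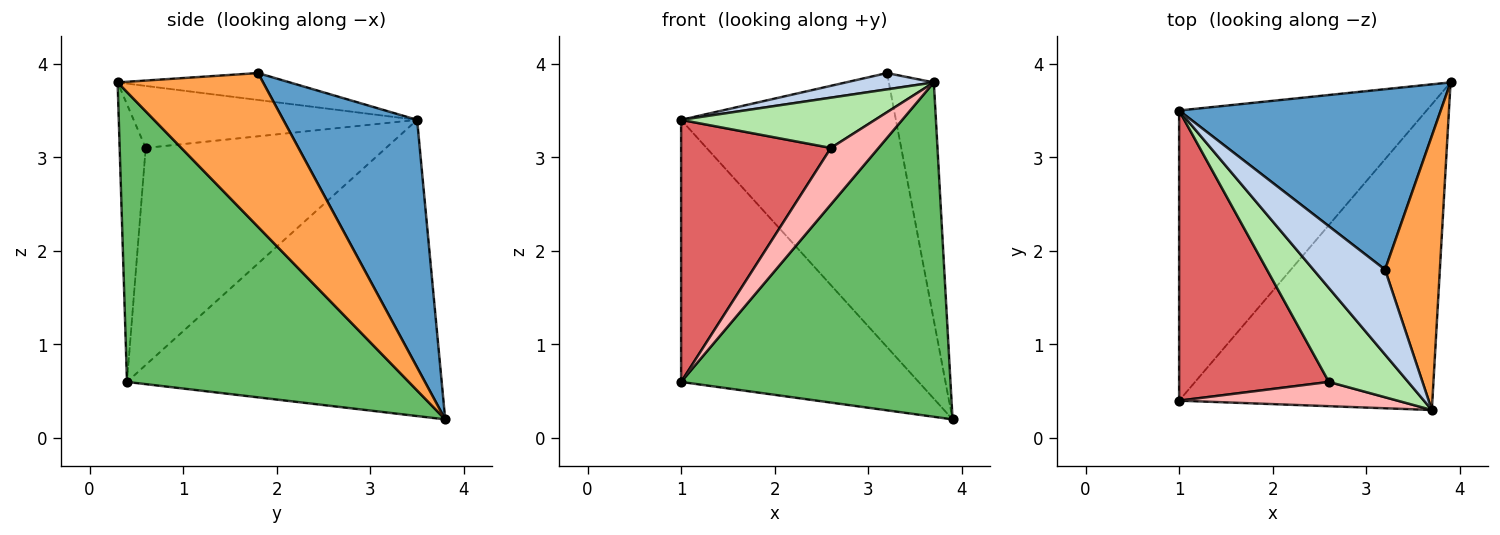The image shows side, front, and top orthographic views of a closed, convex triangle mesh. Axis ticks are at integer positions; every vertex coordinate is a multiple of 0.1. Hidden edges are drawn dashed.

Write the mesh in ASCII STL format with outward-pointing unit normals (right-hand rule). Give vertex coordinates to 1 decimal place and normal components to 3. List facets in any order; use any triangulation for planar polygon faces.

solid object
 facet normal 0.462 0.741 0.488
  outer loop
   vertex 3.2 1.8 3.9
   vertex 3.9 3.8 0.2
   vertex 1.0 3.5 3.4
  endloop
 endfacet
 facet normal -0.346 -0.177 0.921
  outer loop
   vertex 3.2 1.8 3.9
   vertex 1.0 3.5 3.4
   vertex 3.7 0.3 3.8
  endloop
 endfacet
 facet normal 0.904 0.280 0.322
  outer loop
   vertex 3.2 1.8 3.9
   vertex 3.7 0.3 3.8
   vertex 3.9 3.8 0.2
  endloop
 endfacet
 facet normal -0.664 0.501 -0.555
  outer loop
   vertex 1.0 0.4 0.6
   vertex 1.0 3.5 3.4
   vertex 3.9 3.8 0.2
  endloop
 endfacet
 facet normal 0.611 -0.584 -0.534
  outer loop
   vertex 1.0 0.4 0.6
   vertex 3.9 3.8 0.2
   vertex 3.7 0.3 3.8
  endloop
 endfacet
 facet normal -0.568 -0.388 0.726
  outer loop
   vertex 2.6 0.6 3.1
   vertex 3.7 0.3 3.8
   vertex 1.0 3.5 3.4
  endloop
 endfacet
 facet normal -0.732 -0.456 0.505
  outer loop
   vertex 2.6 0.6 3.1
   vertex 1.0 3.5 3.4
   vertex 1.0 0.4 0.6
  endloop
 endfacet
 facet normal -0.448 -0.821 0.353
  outer loop
   vertex 2.6 0.6 3.1
   vertex 1.0 0.4 0.6
   vertex 3.7 0.3 3.8
  endloop
 endfacet
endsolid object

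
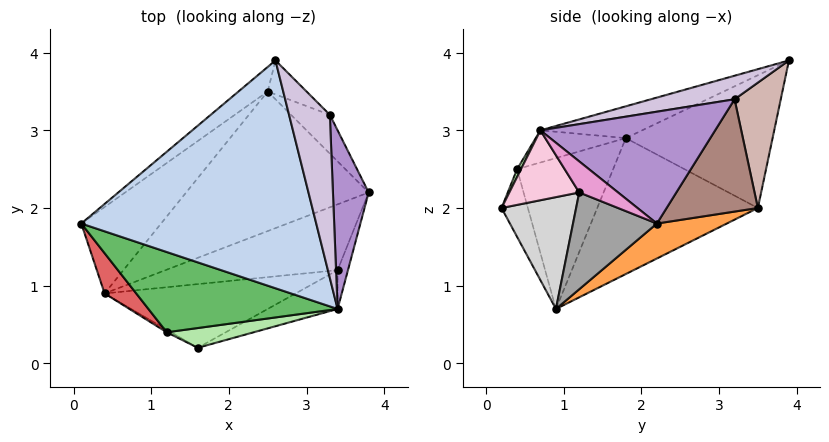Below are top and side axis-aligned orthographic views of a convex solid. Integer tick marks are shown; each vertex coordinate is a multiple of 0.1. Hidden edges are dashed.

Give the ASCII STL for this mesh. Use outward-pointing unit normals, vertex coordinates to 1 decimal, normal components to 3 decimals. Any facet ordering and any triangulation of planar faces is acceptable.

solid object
 facet normal -0.606 0.784 -0.133
  outer loop
   vertex 2.5 3.5 2.0
   vertex 0.1 1.8 2.9
   vertex 2.6 3.9 3.9
  endloop
 endfacet
 facet normal -0.128 -0.298 0.946
  outer loop
   vertex 3.4 0.7 3.0
   vertex 2.6 3.9 3.9
   vertex 0.1 1.8 2.9
  endloop
 endfacet
 facet normal 0.178 0.321 -0.930
  outer loop
   vertex 0.4 0.9 0.7
   vertex 2.5 3.5 2.0
   vertex 3.8 2.2 1.8
  endloop
 endfacet
 facet normal -0.625 0.689 -0.367
  outer loop
   vertex 0.4 0.9 0.7
   vertex 0.1 1.8 2.9
   vertex 2.5 3.5 2.0
  endloop
 endfacet
 facet normal -0.155 -0.382 0.911
  outer loop
   vertex 1.2 0.4 2.5
   vertex 3.4 0.7 3.0
   vertex 0.1 1.8 2.9
  endloop
 endfacet
 facet normal 0.035 -0.918 0.395
  outer loop
   vertex 1.2 0.4 2.5
   vertex 1.6 0.2 2.0
   vertex 3.4 0.7 3.0
  endloop
 endfacet
 facet normal -0.754 -0.638 0.158
  outer loop
   vertex 1.2 0.4 2.5
   vertex 0.1 1.8 2.9
   vertex 0.4 0.9 0.7
  endloop
 endfacet
 facet normal -0.478 -0.878 -0.031
  outer loop
   vertex 1.2 0.4 2.5
   vertex 0.4 0.9 0.7
   vertex 1.6 0.2 2.0
  endloop
 endfacet
 facet normal 0.953 -0.011 0.304
  outer loop
   vertex 3.3 3.2 3.4
   vertex 3.4 0.7 3.0
   vertex 3.8 2.2 1.8
  endloop
 endfacet
 facet normal 0.497 -0.118 0.860
  outer loop
   vertex 3.3 3.2 3.4
   vertex 2.6 3.9 3.9
   vertex 3.4 0.7 3.0
  endloop
 endfacet
 facet normal 0.670 0.705 -0.232
  outer loop
   vertex 3.3 3.2 3.4
   vertex 3.8 2.2 1.8
   vertex 2.5 3.5 2.0
  endloop
 endfacet
 facet normal 0.622 0.759 -0.193
  outer loop
   vertex 3.3 3.2 3.4
   vertex 2.5 3.5 2.0
   vertex 2.6 3.9 3.9
  endloop
 endfacet
 facet normal 0.846 -0.451 -0.282
  outer loop
   vertex 3.4 1.2 2.2
   vertex 3.8 2.2 1.8
   vertex 3.4 0.7 3.0
  endloop
 endfacet
 facet normal 0.468 -0.749 -0.468
  outer loop
   vertex 3.4 1.2 2.2
   vertex 3.4 0.7 3.0
   vertex 1.6 0.2 2.0
  endloop
 endfacet
 facet normal 0.431 -0.478 -0.765
  outer loop
   vertex 3.4 1.2 2.2
   vertex 0.4 0.9 0.7
   vertex 3.8 2.2 1.8
  endloop
 endfacet
 facet normal 0.407 -0.593 -0.695
  outer loop
   vertex 3.4 1.2 2.2
   vertex 1.6 0.2 2.0
   vertex 0.4 0.9 0.7
  endloop
 endfacet
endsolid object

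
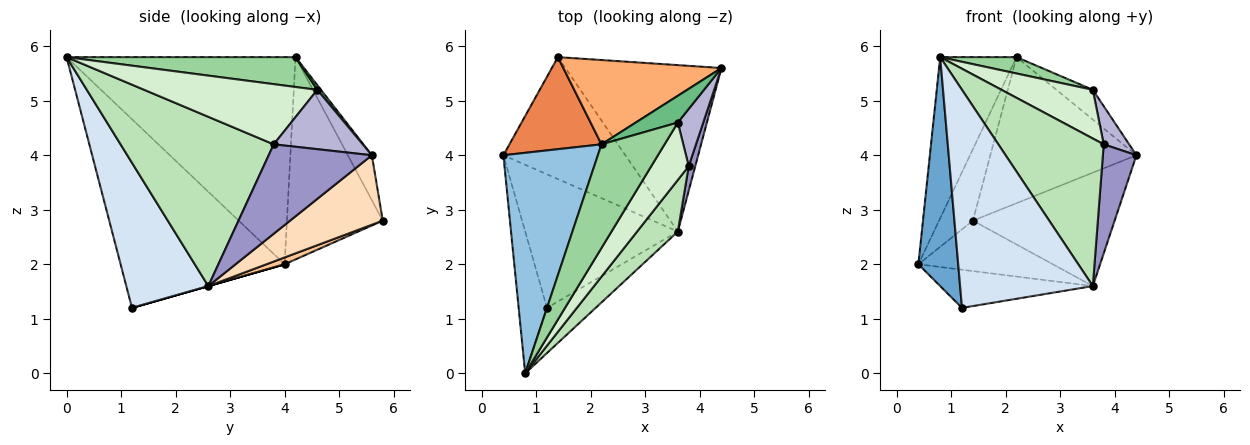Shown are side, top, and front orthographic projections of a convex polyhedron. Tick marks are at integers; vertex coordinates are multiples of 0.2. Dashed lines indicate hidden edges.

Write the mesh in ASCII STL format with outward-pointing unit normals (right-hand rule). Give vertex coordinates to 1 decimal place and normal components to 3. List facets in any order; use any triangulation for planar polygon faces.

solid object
 facet normal -0.962 -0.233 -0.145
  outer loop
   vertex 1.2 1.2 1.2
   vertex 0.8 0.0 5.8
   vertex 0.4 4.0 2.0
  endloop
 endfacet
 facet normal -0.871 0.290 0.397
  outer loop
   vertex 2.2 4.2 5.8
   vertex 0.4 4.0 2.0
   vertex 0.8 0.0 5.8
  endloop
 endfacet
 facet normal 0.000 0.275 -0.962
  outer loop
   vertex 3.6 2.6 1.6
   vertex 1.2 1.2 1.2
   vertex 0.4 4.0 2.0
  endloop
 endfacet
 facet normal 0.518 -0.838 -0.174
  outer loop
   vertex 3.6 2.6 1.6
   vertex 0.8 0.0 5.8
   vertex 1.2 1.2 1.2
  endloop
 endfacet
 facet normal -0.866 0.306 0.394
  outer loop
   vertex 1.4 5.8 2.8
   vertex 0.4 4.0 2.0
   vertex 2.2 4.2 5.8
  endloop
 endfacet
 facet normal -0.141 0.857 0.495
  outer loop
   vertex 1.4 5.8 2.8
   vertex 2.2 4.2 5.8
   vertex 4.4 5.6 4.0
  endloop
 endfacet
 facet normal 0.052 0.382 -0.923
  outer loop
   vertex 1.4 5.8 2.8
   vertex 3.6 2.6 1.6
   vertex 0.4 4.0 2.0
  endloop
 endfacet
 facet normal 0.345 0.528 -0.776
  outer loop
   vertex 1.4 5.8 2.8
   vertex 4.4 5.6 4.0
   vertex 3.6 2.6 1.6
  endloop
 endfacet
 facet normal 0.074 0.741 0.667
  outer loop
   vertex 3.6 4.6 5.2
   vertex 4.4 5.6 4.0
   vertex 2.2 4.2 5.8
  endloop
 endfacet
 facet normal 0.424 -0.141 0.895
  outer loop
   vertex 3.6 4.6 5.2
   vertex 2.2 4.2 5.8
   vertex 0.8 0.0 5.8
  endloop
 endfacet
 facet normal 0.808 -0.556 0.194
  outer loop
   vertex 3.8 3.8 4.2
   vertex 0.8 0.0 5.8
   vertex 3.6 2.6 1.6
  endloop
 endfacet
 facet normal 0.775 -0.409 0.482
  outer loop
   vertex 3.8 3.8 4.2
   vertex 3.6 4.6 5.2
   vertex 0.8 0.0 5.8
  endloop
 endfacet
 facet normal 0.949 -0.309 0.069
  outer loop
   vertex 3.8 3.8 4.2
   vertex 3.6 2.6 1.6
   vertex 4.4 5.6 4.0
  endloop
 endfacet
 facet normal 0.889 -0.254 0.381
  outer loop
   vertex 3.8 3.8 4.2
   vertex 4.4 5.6 4.0
   vertex 3.6 4.6 5.2
  endloop
 endfacet
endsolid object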